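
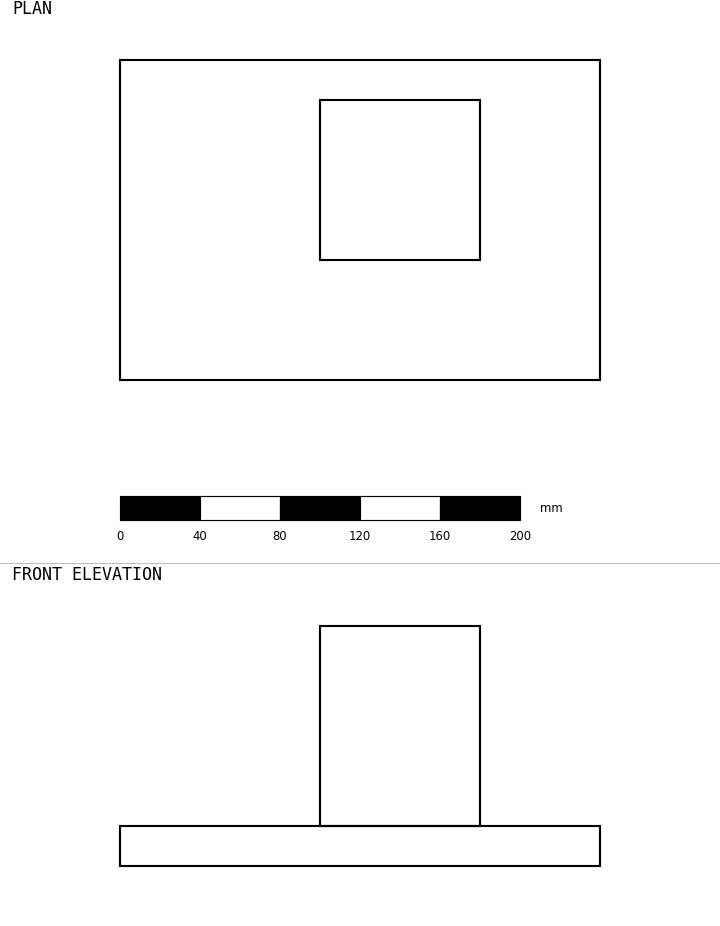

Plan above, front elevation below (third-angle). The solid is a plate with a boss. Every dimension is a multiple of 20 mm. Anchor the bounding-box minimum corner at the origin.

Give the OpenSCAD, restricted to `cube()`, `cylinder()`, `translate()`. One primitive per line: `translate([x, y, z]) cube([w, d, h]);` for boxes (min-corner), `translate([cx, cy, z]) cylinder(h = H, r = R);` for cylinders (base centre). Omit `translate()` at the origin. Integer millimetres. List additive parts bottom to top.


cube([240, 160, 20]);
translate([100, 60, 20]) cube([80, 80, 100]);


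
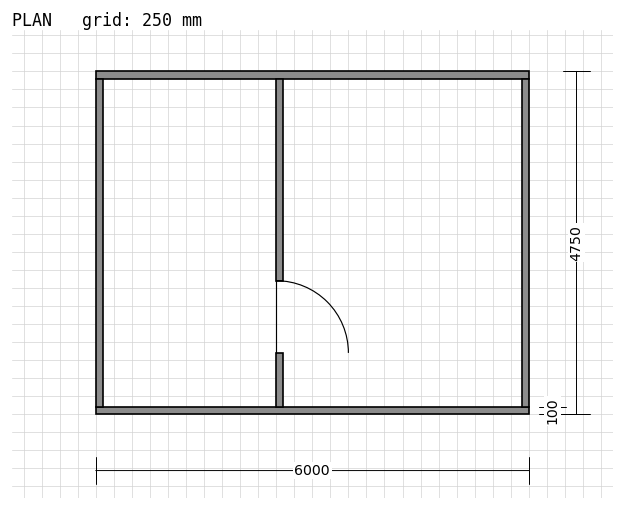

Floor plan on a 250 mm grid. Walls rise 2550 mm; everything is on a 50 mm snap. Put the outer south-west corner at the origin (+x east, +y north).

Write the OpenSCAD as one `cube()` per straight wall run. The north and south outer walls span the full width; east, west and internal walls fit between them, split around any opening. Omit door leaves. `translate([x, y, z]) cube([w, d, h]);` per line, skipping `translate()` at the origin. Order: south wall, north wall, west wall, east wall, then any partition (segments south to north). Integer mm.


cube([6000, 100, 2550]);
translate([0, 4650, 0]) cube([6000, 100, 2550]);
translate([0, 100, 0]) cube([100, 4550, 2550]);
translate([5900, 100, 0]) cube([100, 4550, 2550]);
translate([2500, 100, 0]) cube([100, 750, 2550]);
translate([2500, 1850, 0]) cube([100, 2800, 2550]);


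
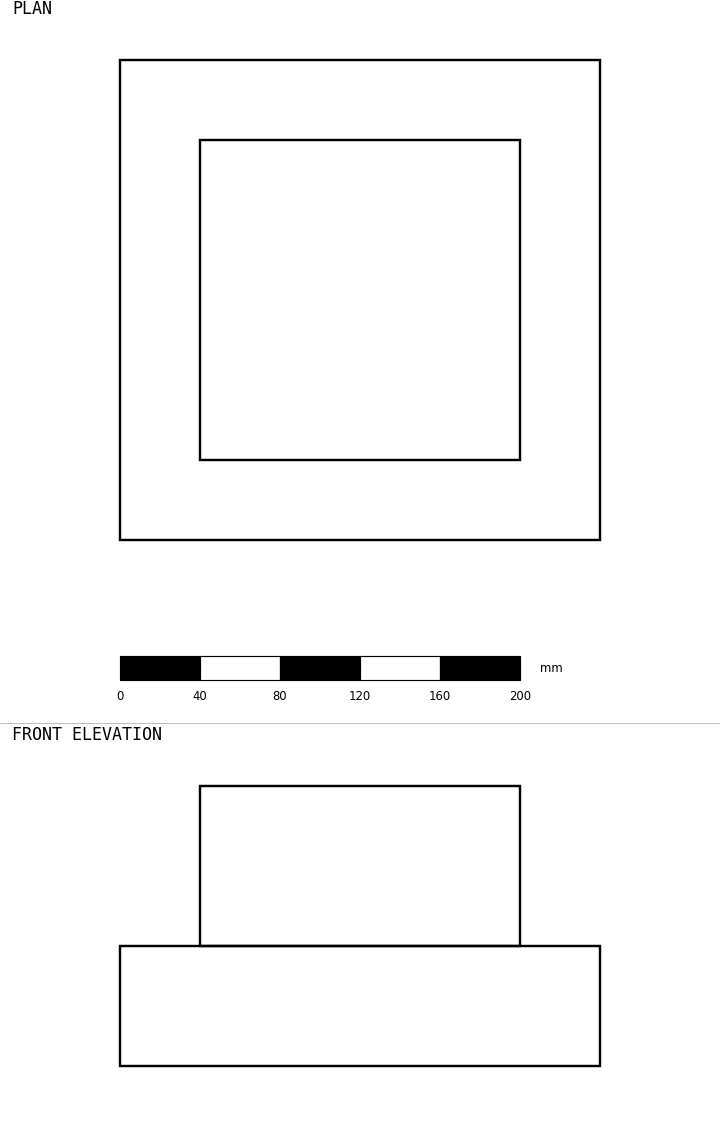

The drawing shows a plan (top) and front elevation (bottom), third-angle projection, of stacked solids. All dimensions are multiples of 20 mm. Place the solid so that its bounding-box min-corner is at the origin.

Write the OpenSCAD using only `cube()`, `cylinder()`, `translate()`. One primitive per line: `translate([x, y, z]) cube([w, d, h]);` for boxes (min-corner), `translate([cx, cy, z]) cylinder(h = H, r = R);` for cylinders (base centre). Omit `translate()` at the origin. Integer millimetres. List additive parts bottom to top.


cube([240, 240, 60]);
translate([40, 40, 60]) cube([160, 160, 80]);


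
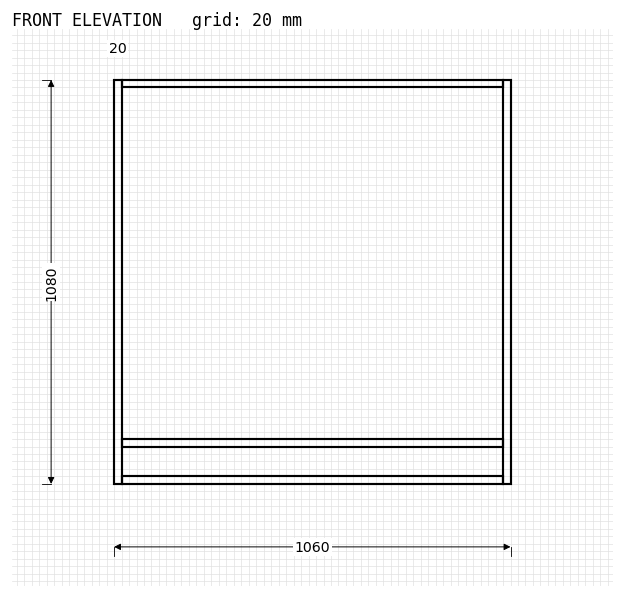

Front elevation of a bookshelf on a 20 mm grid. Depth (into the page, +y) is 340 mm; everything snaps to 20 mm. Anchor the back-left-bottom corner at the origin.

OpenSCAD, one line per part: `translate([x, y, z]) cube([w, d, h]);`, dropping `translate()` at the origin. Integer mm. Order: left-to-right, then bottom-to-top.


cube([20, 340, 1080]);
translate([20, 0, 0]) cube([1020, 340, 20]);
translate([20, 0, 100]) cube([1020, 340, 20]);
translate([20, 0, 1060]) cube([1020, 340, 20]);
translate([1040, 0, 0]) cube([20, 340, 1080]);


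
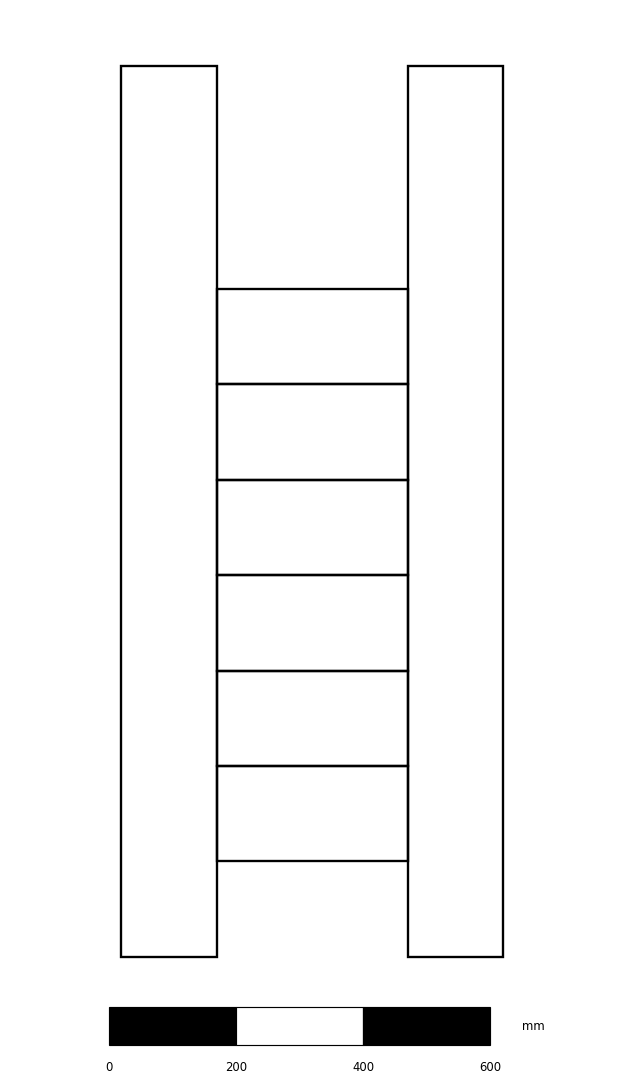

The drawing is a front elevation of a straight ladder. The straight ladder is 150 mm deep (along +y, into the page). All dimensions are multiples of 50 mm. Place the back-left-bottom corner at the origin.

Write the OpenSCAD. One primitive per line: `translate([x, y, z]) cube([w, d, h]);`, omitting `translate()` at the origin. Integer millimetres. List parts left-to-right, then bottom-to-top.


cube([150, 150, 1400]);
translate([150, 0, 150]) cube([300, 150, 150]);
translate([150, 0, 300]) cube([300, 150, 150]);
translate([150, 0, 450]) cube([300, 150, 150]);
translate([150, 0, 600]) cube([300, 150, 150]);
translate([150, 0, 750]) cube([300, 150, 150]);
translate([150, 0, 900]) cube([300, 150, 150]);
translate([450, 0, 0]) cube([150, 150, 1400]);


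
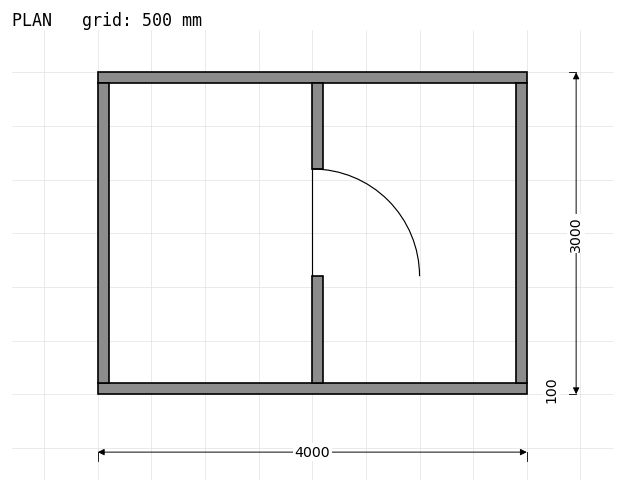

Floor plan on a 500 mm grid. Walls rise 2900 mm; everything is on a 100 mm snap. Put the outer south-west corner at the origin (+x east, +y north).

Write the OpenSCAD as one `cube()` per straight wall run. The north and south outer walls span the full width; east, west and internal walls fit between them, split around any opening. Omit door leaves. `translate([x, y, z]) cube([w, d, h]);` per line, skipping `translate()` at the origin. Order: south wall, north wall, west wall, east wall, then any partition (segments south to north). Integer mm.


cube([4000, 100, 2900]);
translate([0, 2900, 0]) cube([4000, 100, 2900]);
translate([0, 100, 0]) cube([100, 2800, 2900]);
translate([3900, 100, 0]) cube([100, 2800, 2900]);
translate([2000, 100, 0]) cube([100, 1000, 2900]);
translate([2000, 2100, 0]) cube([100, 800, 2900]);


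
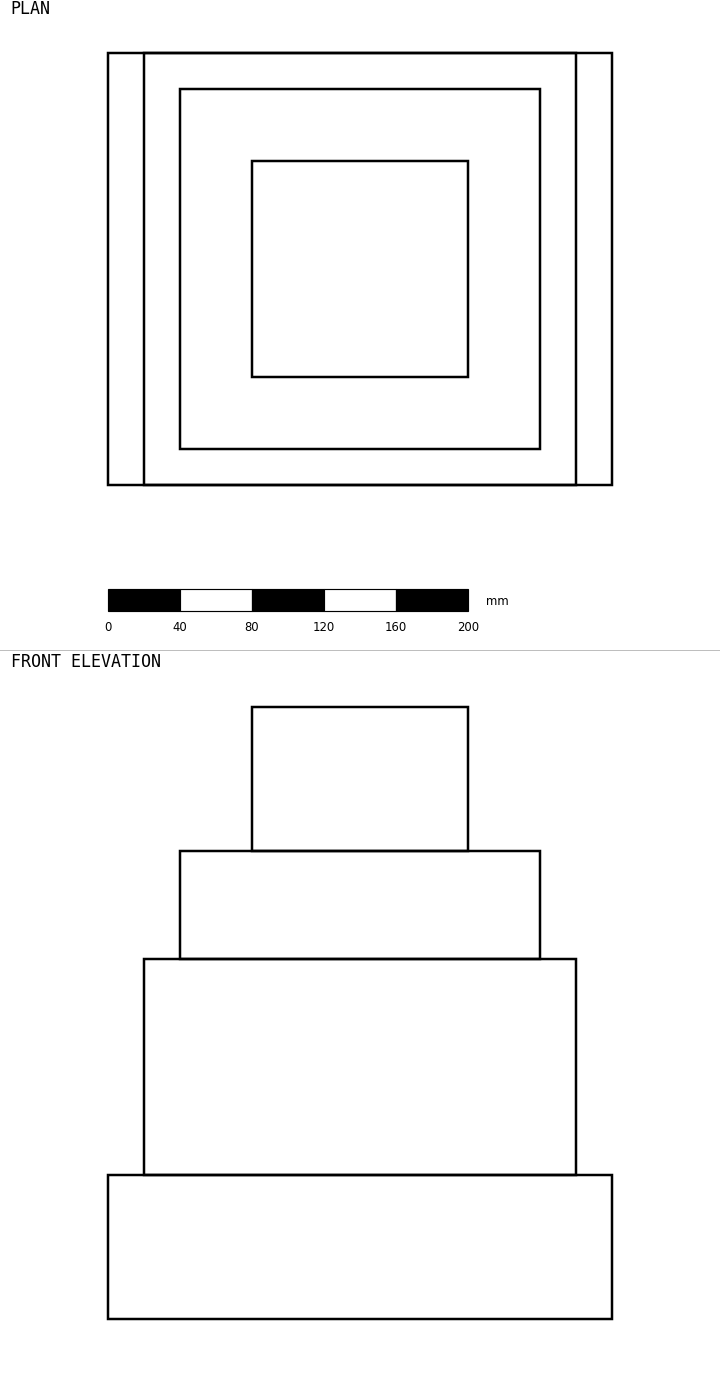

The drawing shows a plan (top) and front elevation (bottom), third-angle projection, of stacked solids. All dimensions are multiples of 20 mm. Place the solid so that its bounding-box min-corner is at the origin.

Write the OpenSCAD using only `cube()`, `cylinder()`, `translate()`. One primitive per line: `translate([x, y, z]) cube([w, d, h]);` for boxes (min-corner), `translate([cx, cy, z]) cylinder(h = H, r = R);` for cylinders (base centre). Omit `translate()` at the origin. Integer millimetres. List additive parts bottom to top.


cube([280, 240, 80]);
translate([20, 0, 80]) cube([240, 240, 120]);
translate([40, 20, 200]) cube([200, 200, 60]);
translate([80, 60, 260]) cube([120, 120, 80]);


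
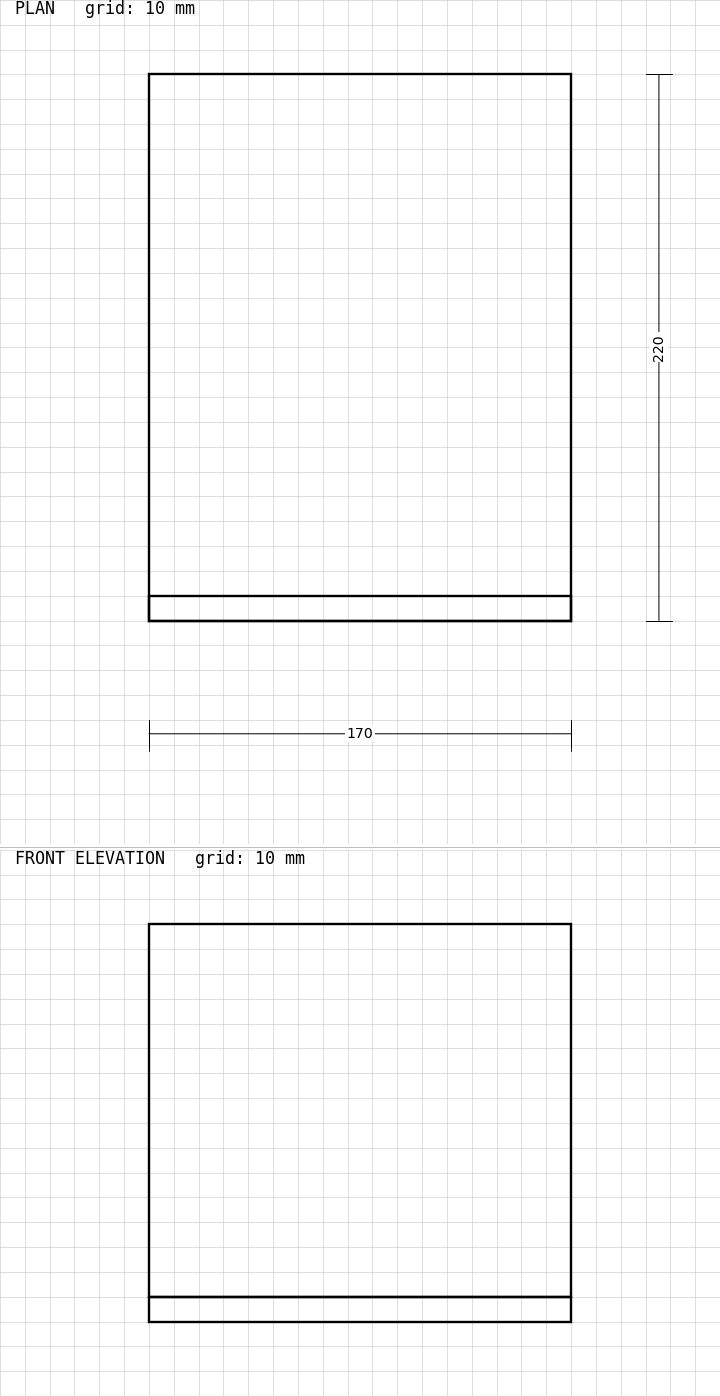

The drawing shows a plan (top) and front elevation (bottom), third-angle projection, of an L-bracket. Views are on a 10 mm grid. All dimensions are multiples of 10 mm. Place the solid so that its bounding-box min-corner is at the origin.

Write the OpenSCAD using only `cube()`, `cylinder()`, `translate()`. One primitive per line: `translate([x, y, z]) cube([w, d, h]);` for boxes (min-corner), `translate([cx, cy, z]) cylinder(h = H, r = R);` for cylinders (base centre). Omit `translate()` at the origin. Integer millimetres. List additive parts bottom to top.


cube([170, 220, 10]);
translate([0, 0, 10]) cube([170, 10, 150]);


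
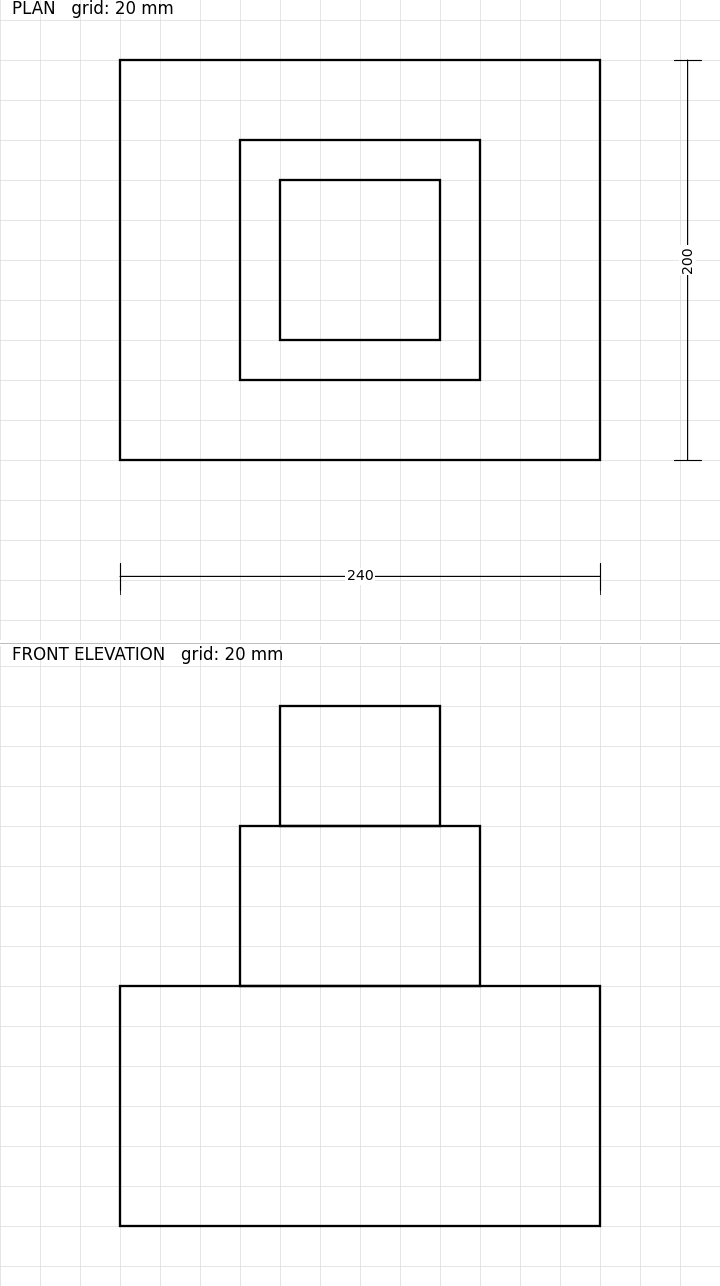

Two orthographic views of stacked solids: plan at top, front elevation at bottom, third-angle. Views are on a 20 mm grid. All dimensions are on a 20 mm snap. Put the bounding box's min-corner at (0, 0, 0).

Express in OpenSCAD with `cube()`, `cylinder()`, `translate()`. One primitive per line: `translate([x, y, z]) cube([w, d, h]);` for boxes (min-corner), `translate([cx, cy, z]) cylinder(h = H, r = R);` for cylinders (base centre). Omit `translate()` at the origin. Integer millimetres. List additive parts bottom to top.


cube([240, 200, 120]);
translate([60, 40, 120]) cube([120, 120, 80]);
translate([80, 60, 200]) cube([80, 80, 60]);


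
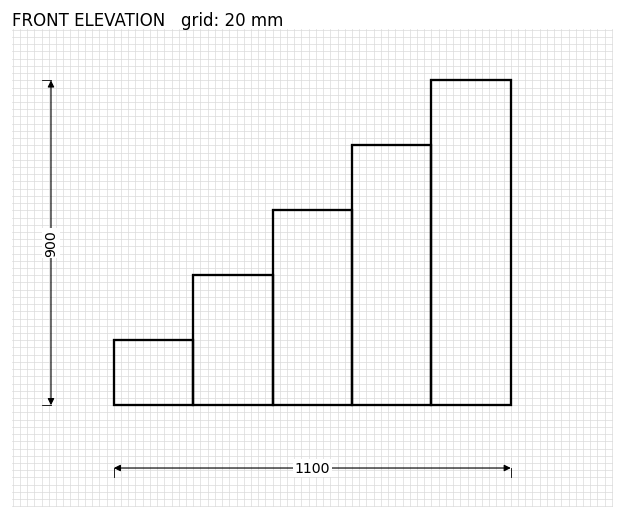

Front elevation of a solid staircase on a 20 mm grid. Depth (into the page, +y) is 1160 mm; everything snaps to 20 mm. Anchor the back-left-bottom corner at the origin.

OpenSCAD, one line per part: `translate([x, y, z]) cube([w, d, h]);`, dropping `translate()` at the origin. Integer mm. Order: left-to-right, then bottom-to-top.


cube([220, 1160, 180]);
translate([220, 0, 0]) cube([220, 1160, 360]);
translate([440, 0, 0]) cube([220, 1160, 540]);
translate([660, 0, 0]) cube([220, 1160, 720]);
translate([880, 0, 0]) cube([220, 1160, 900]);


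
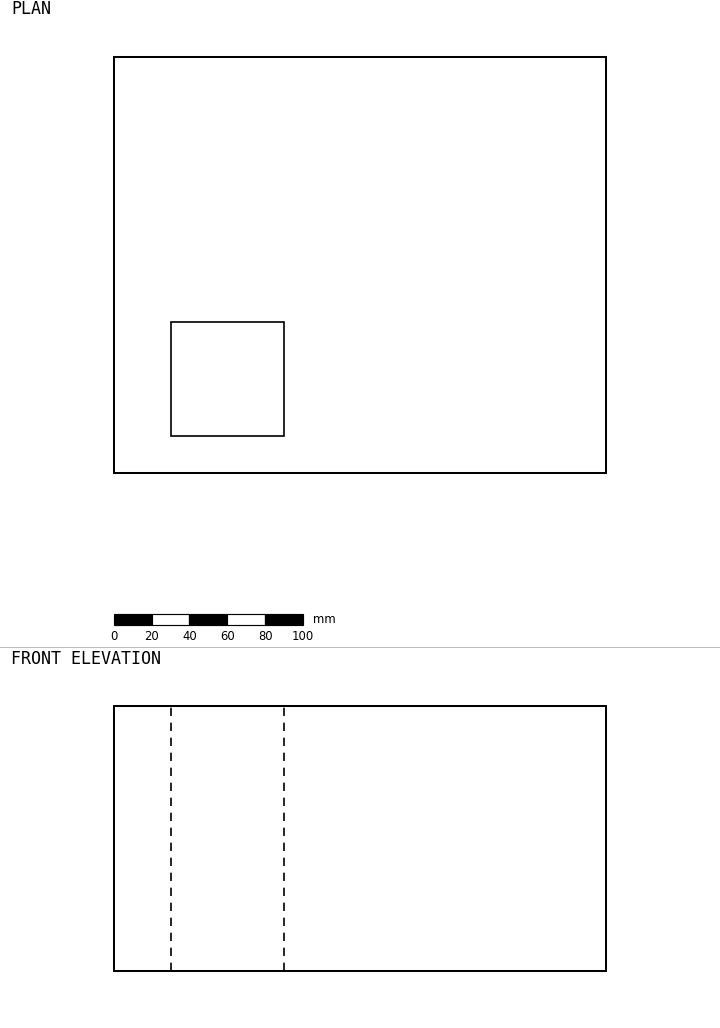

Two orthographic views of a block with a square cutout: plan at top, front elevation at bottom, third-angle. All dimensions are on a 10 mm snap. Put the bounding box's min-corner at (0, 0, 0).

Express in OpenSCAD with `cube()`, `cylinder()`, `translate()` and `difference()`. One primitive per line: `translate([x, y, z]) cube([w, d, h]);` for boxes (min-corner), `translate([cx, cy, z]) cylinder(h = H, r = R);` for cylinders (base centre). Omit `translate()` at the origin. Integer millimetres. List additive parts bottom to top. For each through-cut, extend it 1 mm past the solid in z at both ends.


difference() {
  cube([260, 220, 140]);
  translate([30, 20, -1]) cube([60, 60, 142]);
}


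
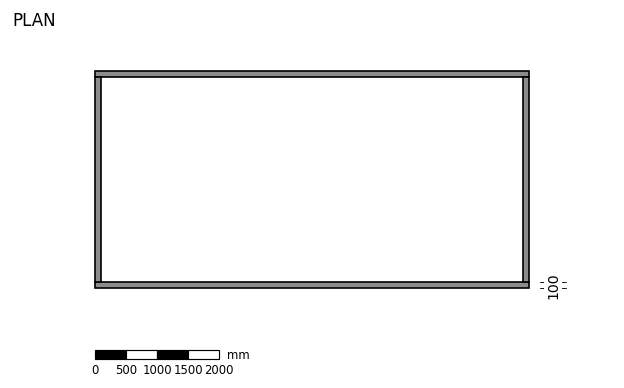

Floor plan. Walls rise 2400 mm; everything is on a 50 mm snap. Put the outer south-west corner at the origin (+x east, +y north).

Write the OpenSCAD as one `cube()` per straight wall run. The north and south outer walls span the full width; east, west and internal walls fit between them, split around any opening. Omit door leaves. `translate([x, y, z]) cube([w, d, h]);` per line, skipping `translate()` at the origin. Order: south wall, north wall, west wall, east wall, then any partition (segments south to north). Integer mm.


cube([7000, 100, 2400]);
translate([0, 3400, 0]) cube([7000, 100, 2400]);
translate([0, 100, 0]) cube([100, 3300, 2400]);
translate([6900, 100, 0]) cube([100, 3300, 2400]);


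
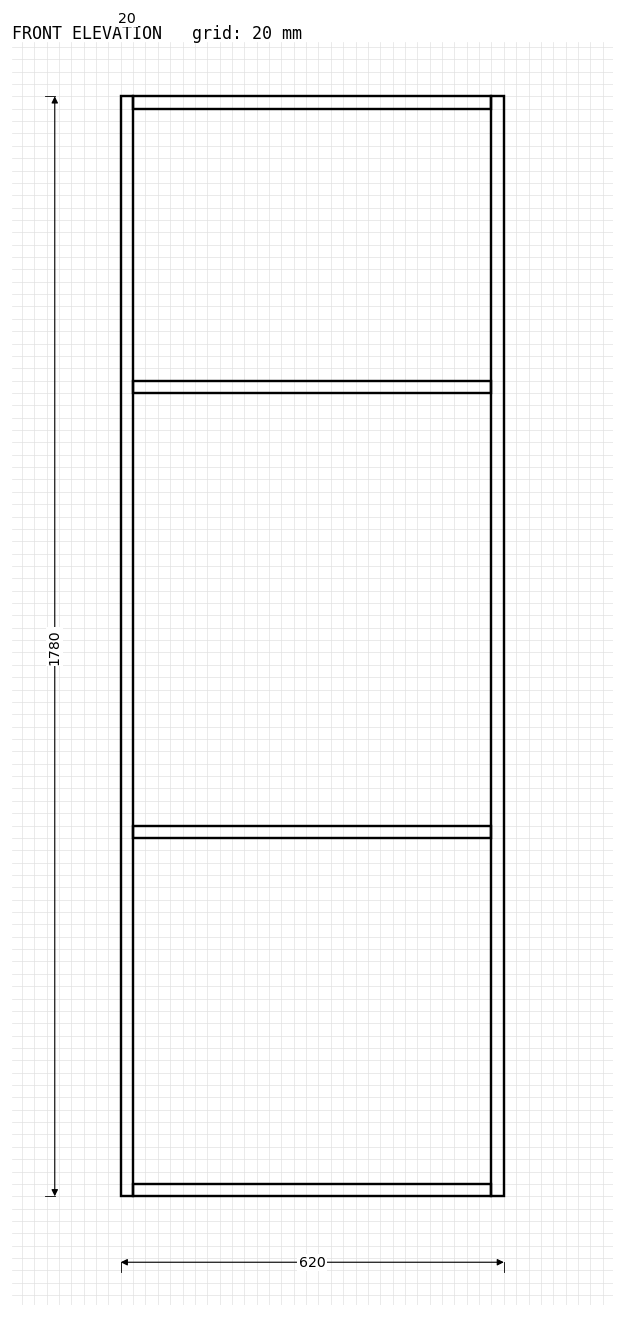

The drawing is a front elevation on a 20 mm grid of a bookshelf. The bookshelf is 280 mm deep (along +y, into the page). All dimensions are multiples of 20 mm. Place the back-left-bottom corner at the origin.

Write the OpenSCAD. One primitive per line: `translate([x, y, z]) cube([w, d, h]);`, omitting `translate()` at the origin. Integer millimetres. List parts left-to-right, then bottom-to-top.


cube([20, 280, 1780]);
translate([20, 0, 0]) cube([580, 280, 20]);
translate([20, 0, 580]) cube([580, 280, 20]);
translate([20, 0, 1300]) cube([580, 280, 20]);
translate([20, 0, 1760]) cube([580, 280, 20]);
translate([600, 0, 0]) cube([20, 280, 1780]);


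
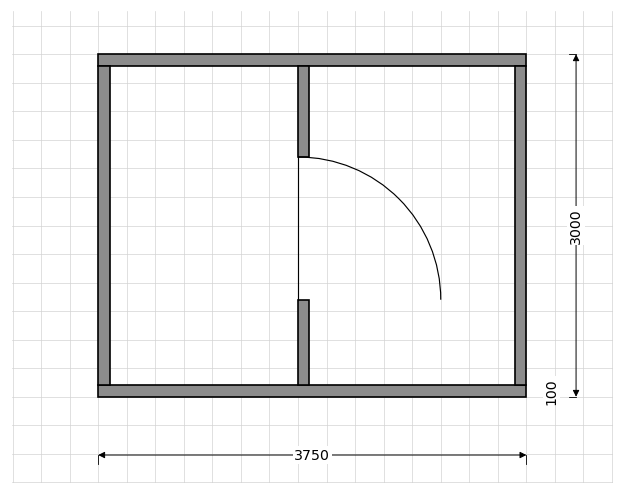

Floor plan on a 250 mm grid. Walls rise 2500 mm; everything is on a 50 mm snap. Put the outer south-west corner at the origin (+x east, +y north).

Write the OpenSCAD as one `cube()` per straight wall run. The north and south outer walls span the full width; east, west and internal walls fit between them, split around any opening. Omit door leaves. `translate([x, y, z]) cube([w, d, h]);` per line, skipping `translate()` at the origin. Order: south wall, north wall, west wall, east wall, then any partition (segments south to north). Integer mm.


cube([3750, 100, 2500]);
translate([0, 2900, 0]) cube([3750, 100, 2500]);
translate([0, 100, 0]) cube([100, 2800, 2500]);
translate([3650, 100, 0]) cube([100, 2800, 2500]);
translate([1750, 100, 0]) cube([100, 750, 2500]);
translate([1750, 2100, 0]) cube([100, 800, 2500]);


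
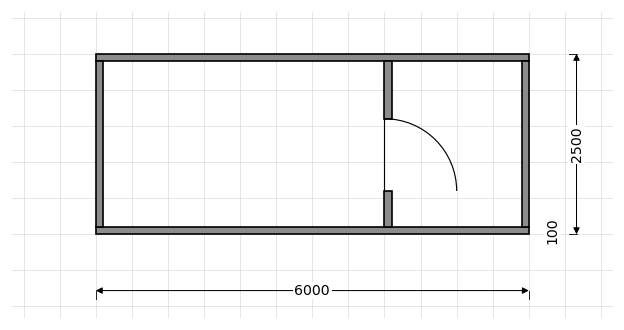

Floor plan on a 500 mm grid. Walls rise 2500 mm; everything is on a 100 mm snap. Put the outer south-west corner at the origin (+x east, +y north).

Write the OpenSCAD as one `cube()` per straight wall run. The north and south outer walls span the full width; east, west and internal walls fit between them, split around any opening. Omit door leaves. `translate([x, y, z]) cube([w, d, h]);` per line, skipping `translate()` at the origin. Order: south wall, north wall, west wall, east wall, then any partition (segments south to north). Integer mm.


cube([6000, 100, 2500]);
translate([0, 2400, 0]) cube([6000, 100, 2500]);
translate([0, 100, 0]) cube([100, 2300, 2500]);
translate([5900, 100, 0]) cube([100, 2300, 2500]);
translate([4000, 100, 0]) cube([100, 500, 2500]);
translate([4000, 1600, 0]) cube([100, 800, 2500]);


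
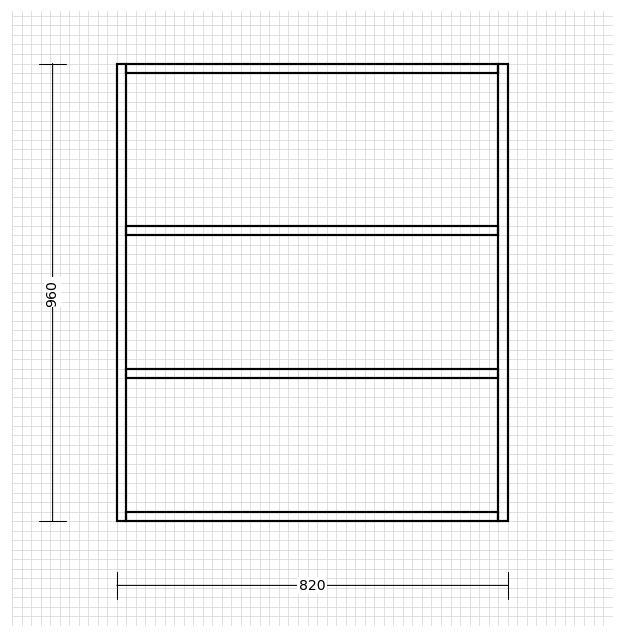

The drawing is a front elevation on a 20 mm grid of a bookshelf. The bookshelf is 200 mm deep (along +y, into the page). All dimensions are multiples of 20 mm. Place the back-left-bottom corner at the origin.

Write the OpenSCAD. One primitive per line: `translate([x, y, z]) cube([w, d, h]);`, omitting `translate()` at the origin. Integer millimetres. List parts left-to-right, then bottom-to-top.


cube([20, 200, 960]);
translate([20, 0, 0]) cube([780, 200, 20]);
translate([20, 0, 300]) cube([780, 200, 20]);
translate([20, 0, 600]) cube([780, 200, 20]);
translate([20, 0, 940]) cube([780, 200, 20]);
translate([800, 0, 0]) cube([20, 200, 960]);


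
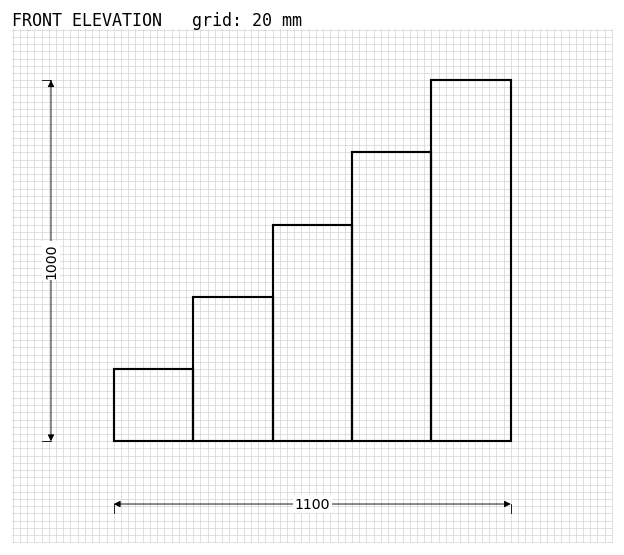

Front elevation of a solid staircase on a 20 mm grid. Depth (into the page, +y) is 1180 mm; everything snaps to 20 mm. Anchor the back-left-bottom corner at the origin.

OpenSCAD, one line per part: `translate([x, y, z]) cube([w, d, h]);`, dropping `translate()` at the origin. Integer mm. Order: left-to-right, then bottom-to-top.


cube([220, 1180, 200]);
translate([220, 0, 0]) cube([220, 1180, 400]);
translate([440, 0, 0]) cube([220, 1180, 600]);
translate([660, 0, 0]) cube([220, 1180, 800]);
translate([880, 0, 0]) cube([220, 1180, 1000]);


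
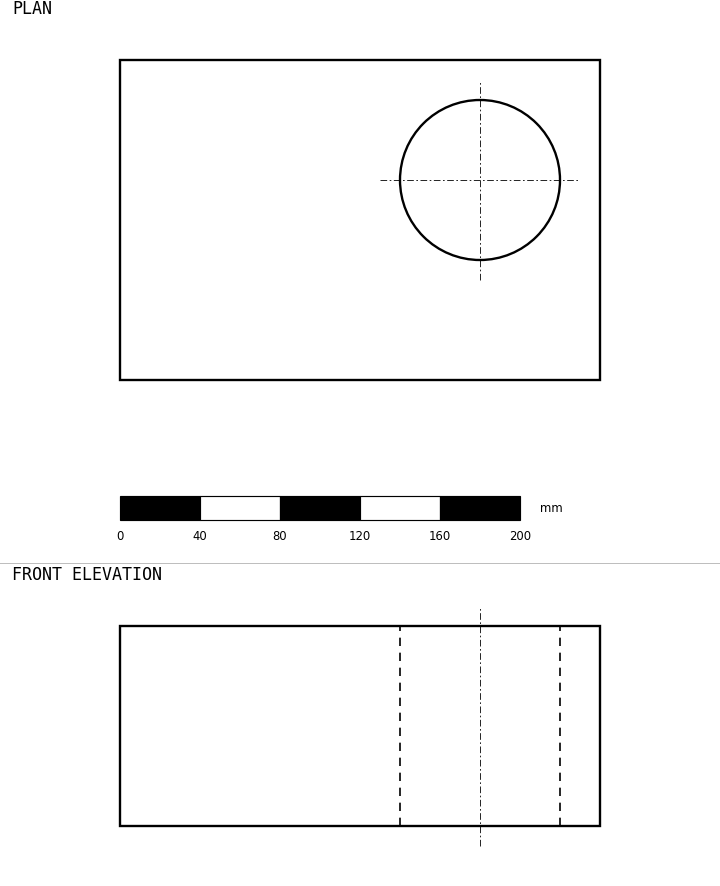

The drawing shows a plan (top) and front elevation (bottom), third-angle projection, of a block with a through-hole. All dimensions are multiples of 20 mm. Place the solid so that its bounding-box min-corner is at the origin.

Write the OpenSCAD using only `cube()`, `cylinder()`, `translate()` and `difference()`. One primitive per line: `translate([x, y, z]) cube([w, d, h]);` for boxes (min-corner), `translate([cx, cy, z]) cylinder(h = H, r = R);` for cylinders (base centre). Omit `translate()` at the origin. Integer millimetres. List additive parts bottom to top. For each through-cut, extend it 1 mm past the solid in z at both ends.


difference() {
  cube([240, 160, 100]);
  translate([180, 100, -1]) cylinder(h = 102, r = 40);
}


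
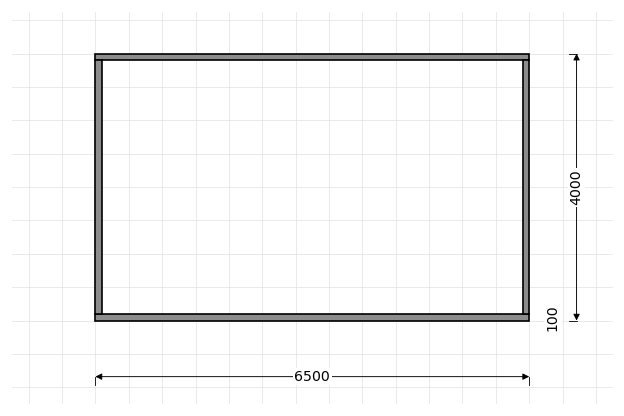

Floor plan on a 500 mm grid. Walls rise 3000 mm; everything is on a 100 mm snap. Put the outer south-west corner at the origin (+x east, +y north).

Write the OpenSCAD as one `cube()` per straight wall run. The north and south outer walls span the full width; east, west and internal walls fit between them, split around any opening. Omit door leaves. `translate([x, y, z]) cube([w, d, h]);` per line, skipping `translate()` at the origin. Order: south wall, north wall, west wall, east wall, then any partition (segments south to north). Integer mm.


cube([6500, 100, 3000]);
translate([0, 3900, 0]) cube([6500, 100, 3000]);
translate([0, 100, 0]) cube([100, 3800, 3000]);
translate([6400, 100, 0]) cube([100, 3800, 3000]);


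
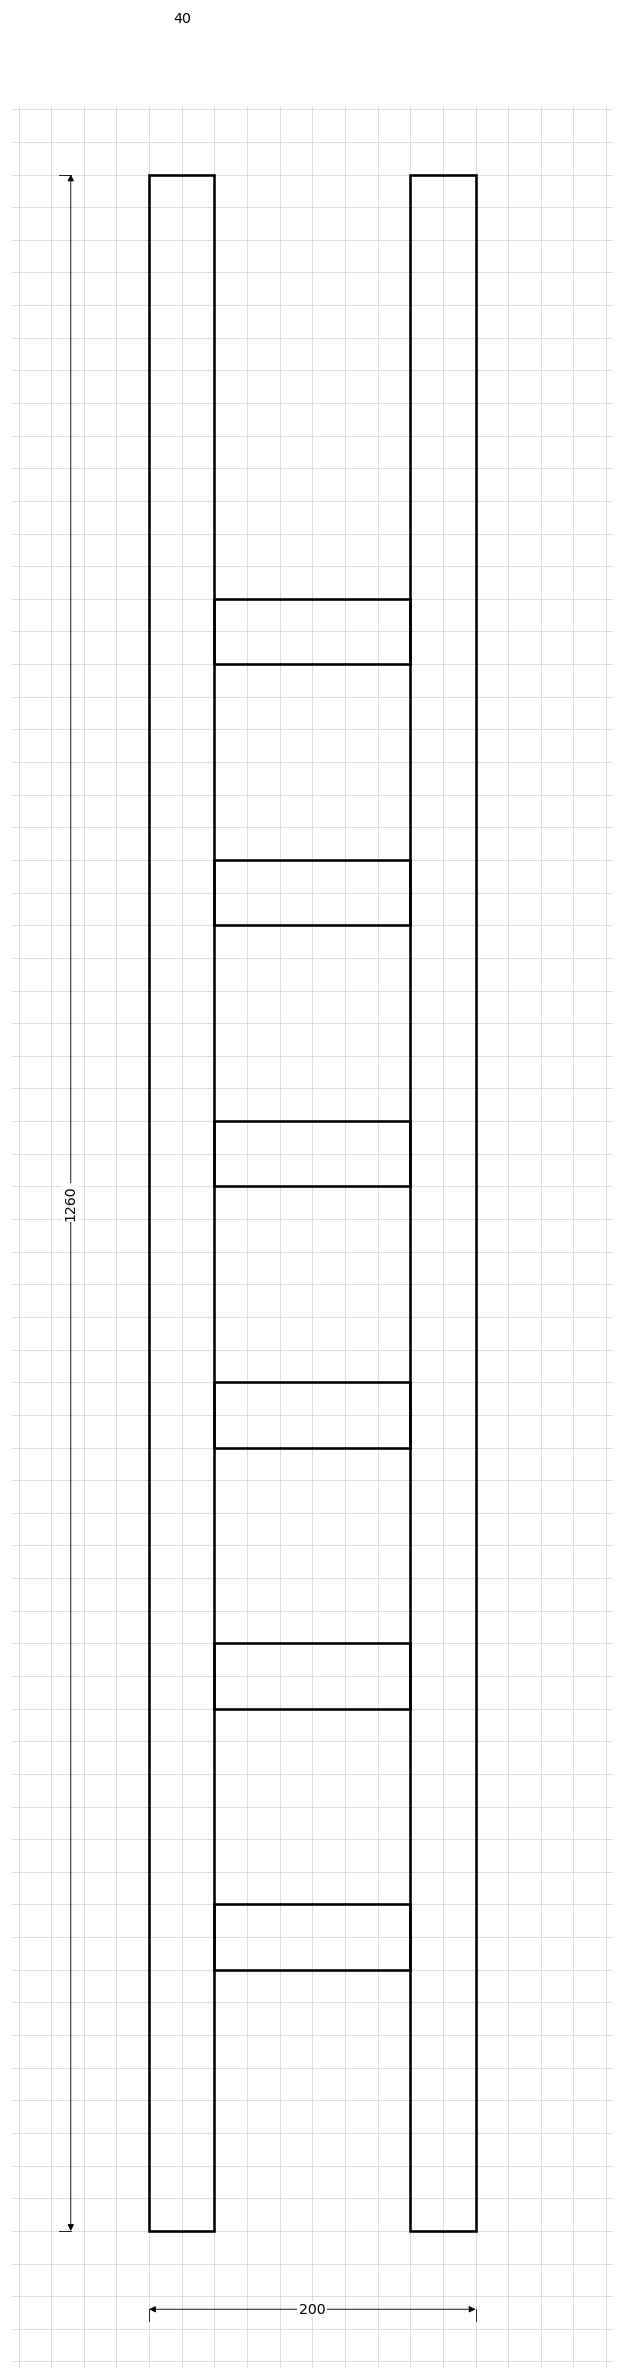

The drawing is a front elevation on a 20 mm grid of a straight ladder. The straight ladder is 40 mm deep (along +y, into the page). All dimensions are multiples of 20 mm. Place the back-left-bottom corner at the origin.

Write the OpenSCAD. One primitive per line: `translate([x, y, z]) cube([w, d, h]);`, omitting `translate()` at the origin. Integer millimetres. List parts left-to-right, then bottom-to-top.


cube([40, 40, 1260]);
translate([40, 0, 160]) cube([120, 40, 40]);
translate([40, 0, 320]) cube([120, 40, 40]);
translate([40, 0, 480]) cube([120, 40, 40]);
translate([40, 0, 640]) cube([120, 40, 40]);
translate([40, 0, 800]) cube([120, 40, 40]);
translate([40, 0, 960]) cube([120, 40, 40]);
translate([160, 0, 0]) cube([40, 40, 1260]);


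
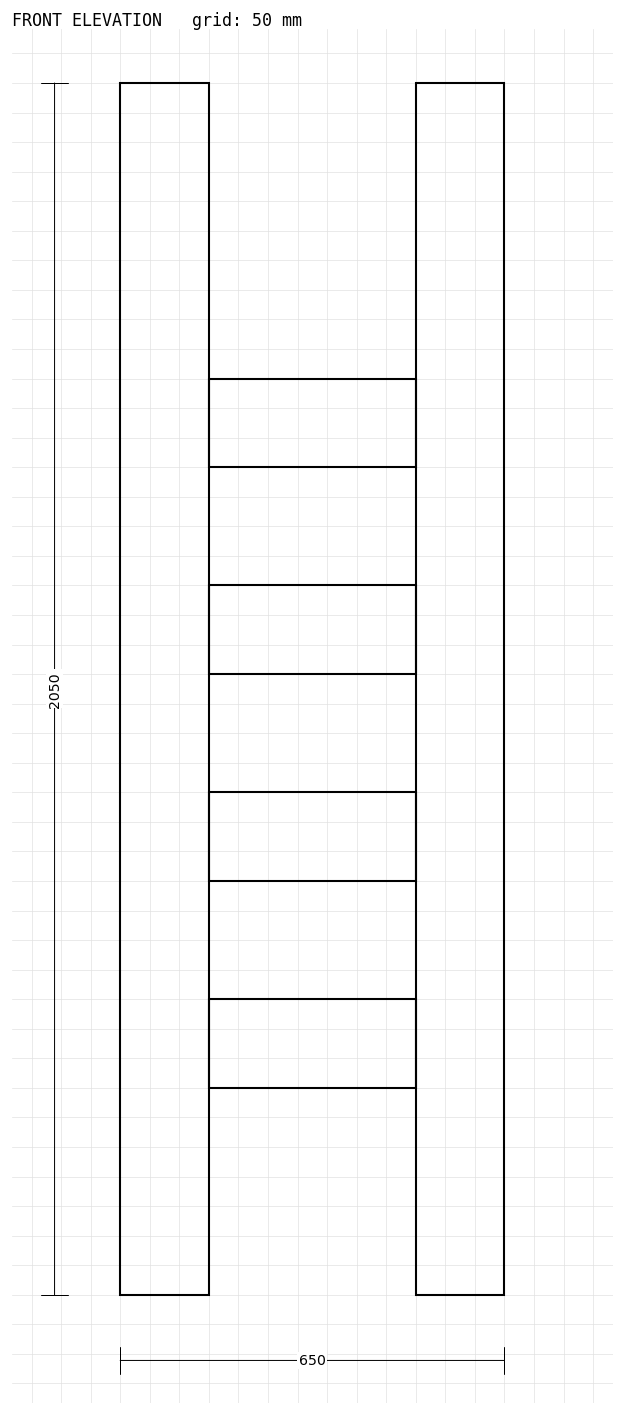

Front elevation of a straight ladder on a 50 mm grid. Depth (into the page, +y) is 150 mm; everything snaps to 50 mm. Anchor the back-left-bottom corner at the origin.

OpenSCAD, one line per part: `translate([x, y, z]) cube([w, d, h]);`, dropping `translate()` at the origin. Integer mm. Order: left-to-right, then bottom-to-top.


cube([150, 150, 2050]);
translate([150, 0, 350]) cube([350, 150, 150]);
translate([150, 0, 700]) cube([350, 150, 150]);
translate([150, 0, 1050]) cube([350, 150, 150]);
translate([150, 0, 1400]) cube([350, 150, 150]);
translate([500, 0, 0]) cube([150, 150, 2050]);


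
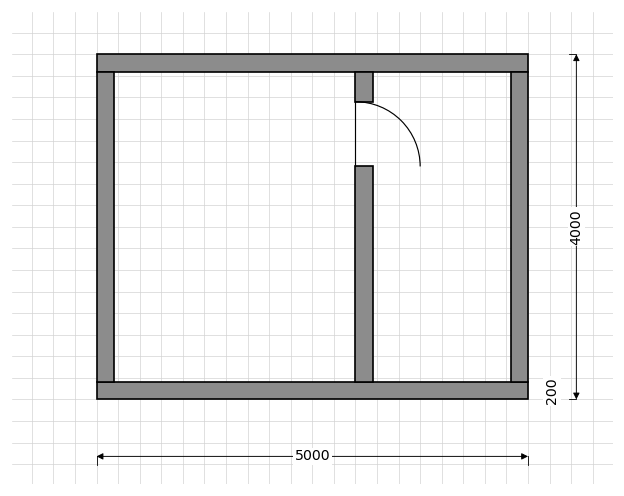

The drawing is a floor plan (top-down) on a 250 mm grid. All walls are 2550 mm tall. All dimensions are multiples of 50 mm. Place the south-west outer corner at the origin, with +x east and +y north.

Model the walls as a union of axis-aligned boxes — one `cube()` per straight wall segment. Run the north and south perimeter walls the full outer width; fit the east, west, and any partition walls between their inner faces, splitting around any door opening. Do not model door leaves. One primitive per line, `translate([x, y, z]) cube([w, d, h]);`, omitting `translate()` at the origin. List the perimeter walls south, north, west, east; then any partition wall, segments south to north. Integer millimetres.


cube([5000, 200, 2550]);
translate([0, 3800, 0]) cube([5000, 200, 2550]);
translate([0, 200, 0]) cube([200, 3600, 2550]);
translate([4800, 200, 0]) cube([200, 3600, 2550]);
translate([3000, 200, 0]) cube([200, 2500, 2550]);
translate([3000, 3450, 0]) cube([200, 350, 2550]);


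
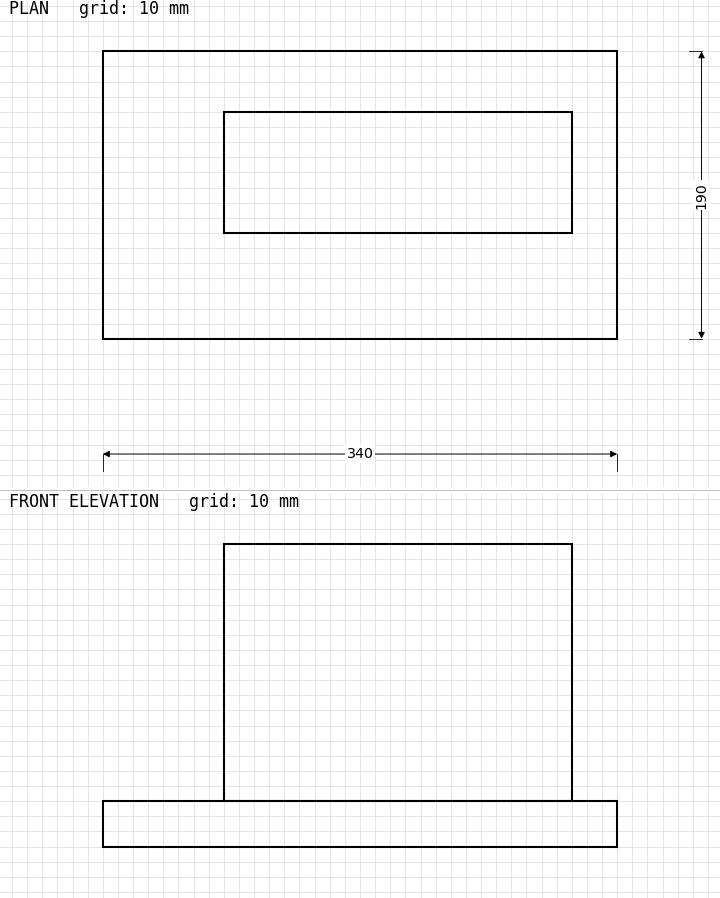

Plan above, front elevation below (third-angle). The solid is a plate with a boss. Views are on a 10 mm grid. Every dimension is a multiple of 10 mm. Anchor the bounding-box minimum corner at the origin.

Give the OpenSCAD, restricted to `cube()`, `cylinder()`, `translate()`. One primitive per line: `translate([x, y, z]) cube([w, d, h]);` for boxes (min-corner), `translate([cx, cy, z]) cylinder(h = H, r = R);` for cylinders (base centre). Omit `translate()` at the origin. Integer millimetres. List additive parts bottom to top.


cube([340, 190, 30]);
translate([80, 70, 30]) cube([230, 80, 170]);


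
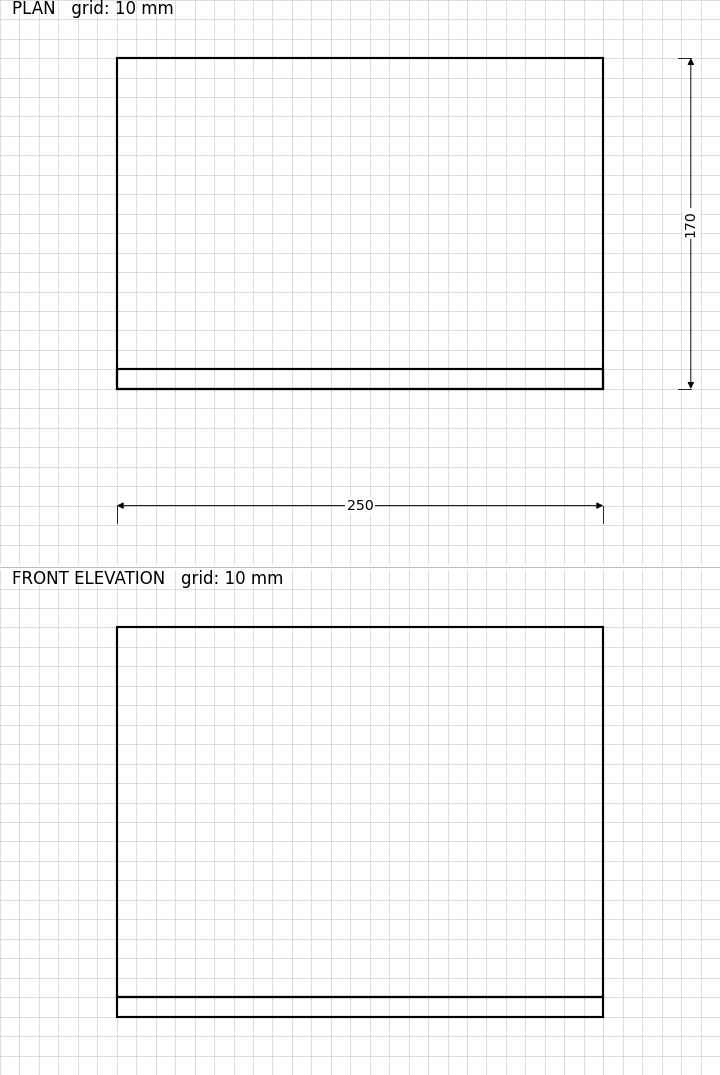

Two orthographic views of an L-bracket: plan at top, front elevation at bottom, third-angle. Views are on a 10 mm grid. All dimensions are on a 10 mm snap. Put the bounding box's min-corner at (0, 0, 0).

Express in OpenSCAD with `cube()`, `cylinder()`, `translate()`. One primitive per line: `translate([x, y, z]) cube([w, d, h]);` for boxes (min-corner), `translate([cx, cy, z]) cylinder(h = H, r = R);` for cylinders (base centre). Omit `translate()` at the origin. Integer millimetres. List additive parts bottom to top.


cube([250, 170, 10]);
translate([0, 0, 10]) cube([250, 10, 190]);


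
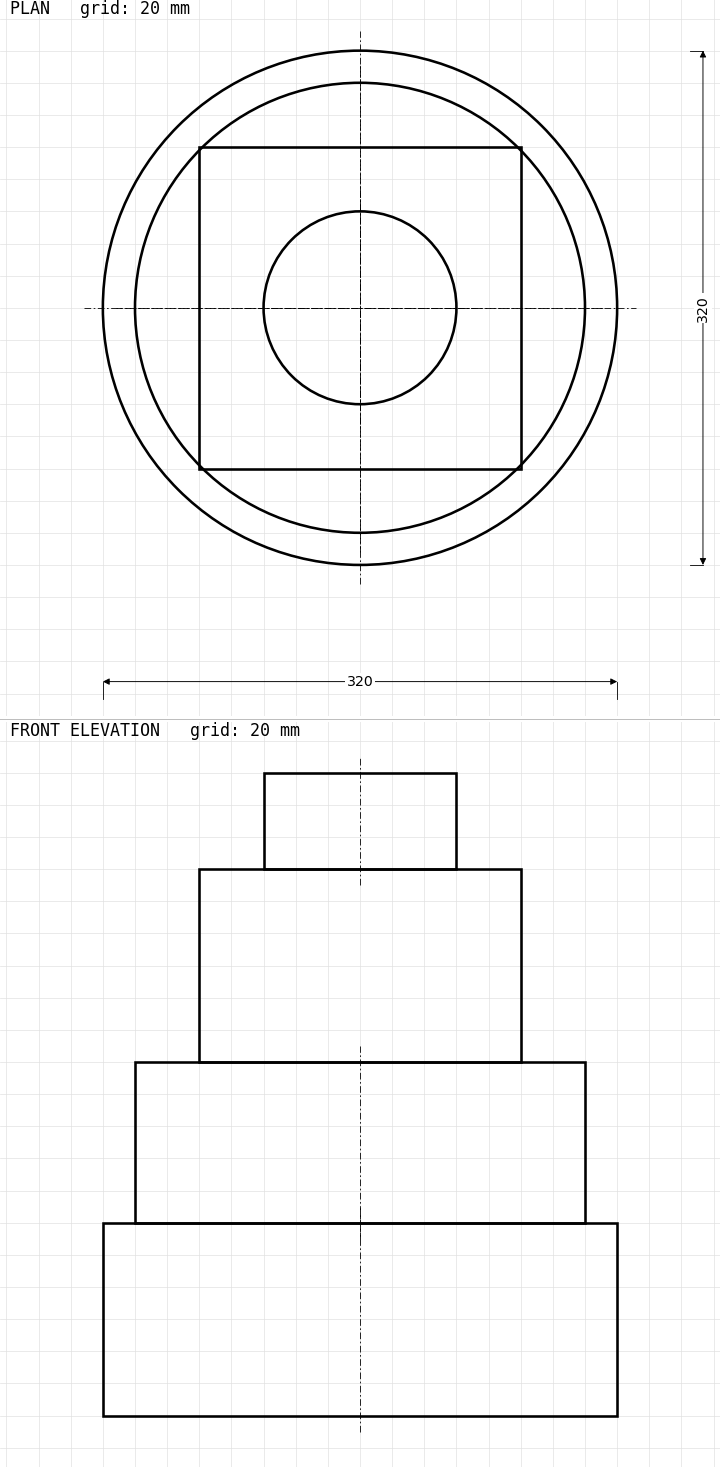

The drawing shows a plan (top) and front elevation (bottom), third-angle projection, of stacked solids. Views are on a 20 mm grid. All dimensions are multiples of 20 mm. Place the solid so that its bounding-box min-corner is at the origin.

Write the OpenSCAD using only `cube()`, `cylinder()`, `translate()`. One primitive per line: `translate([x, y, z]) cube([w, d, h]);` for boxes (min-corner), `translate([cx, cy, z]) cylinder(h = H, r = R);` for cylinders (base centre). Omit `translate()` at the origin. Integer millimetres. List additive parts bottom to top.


translate([160, 160, 0]) cylinder(h = 120, r = 160);
translate([160, 160, 120]) cylinder(h = 100, r = 140);
translate([60, 60, 220]) cube([200, 200, 120]);
translate([160, 160, 340]) cylinder(h = 60, r = 60);


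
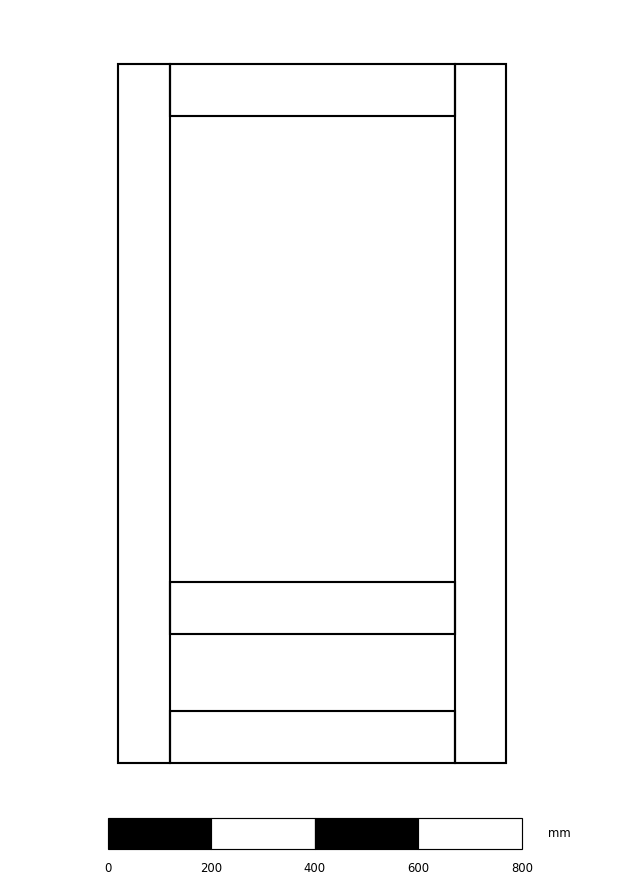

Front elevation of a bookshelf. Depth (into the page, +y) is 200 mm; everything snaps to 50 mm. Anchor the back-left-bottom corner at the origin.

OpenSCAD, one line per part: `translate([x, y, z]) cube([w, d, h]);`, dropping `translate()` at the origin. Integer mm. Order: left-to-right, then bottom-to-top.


cube([100, 200, 1350]);
translate([100, 0, 0]) cube([550, 200, 100]);
translate([100, 0, 250]) cube([550, 200, 100]);
translate([100, 0, 1250]) cube([550, 200, 100]);
translate([650, 0, 0]) cube([100, 200, 1350]);


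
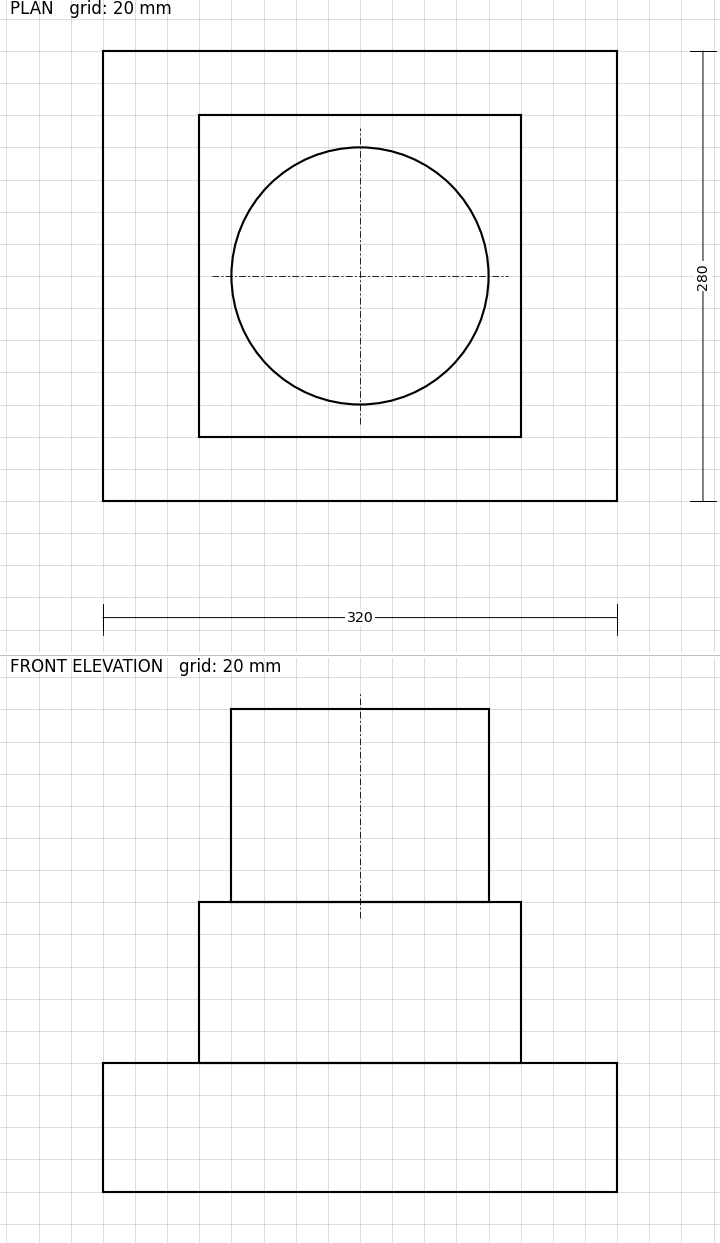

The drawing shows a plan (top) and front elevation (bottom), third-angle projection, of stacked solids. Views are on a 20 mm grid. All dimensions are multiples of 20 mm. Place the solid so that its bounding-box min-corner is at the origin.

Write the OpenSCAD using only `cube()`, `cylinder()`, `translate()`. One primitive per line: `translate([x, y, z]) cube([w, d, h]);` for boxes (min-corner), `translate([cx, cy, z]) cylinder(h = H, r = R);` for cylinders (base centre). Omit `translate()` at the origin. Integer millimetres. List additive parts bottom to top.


cube([320, 280, 80]);
translate([60, 40, 80]) cube([200, 200, 100]);
translate([160, 140, 180]) cylinder(h = 120, r = 80);


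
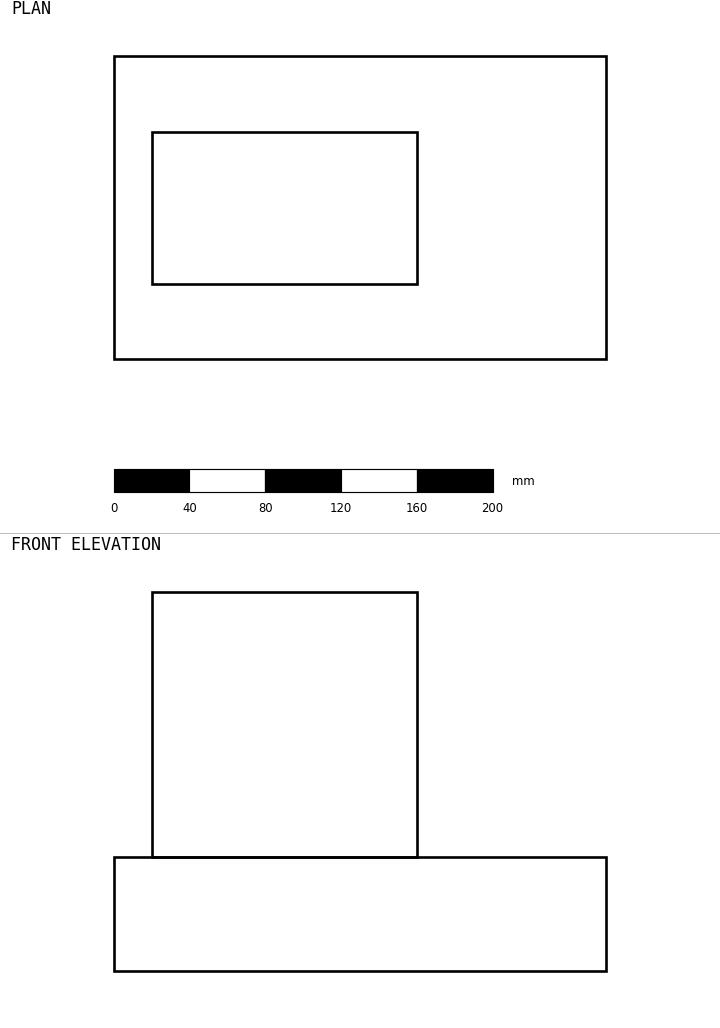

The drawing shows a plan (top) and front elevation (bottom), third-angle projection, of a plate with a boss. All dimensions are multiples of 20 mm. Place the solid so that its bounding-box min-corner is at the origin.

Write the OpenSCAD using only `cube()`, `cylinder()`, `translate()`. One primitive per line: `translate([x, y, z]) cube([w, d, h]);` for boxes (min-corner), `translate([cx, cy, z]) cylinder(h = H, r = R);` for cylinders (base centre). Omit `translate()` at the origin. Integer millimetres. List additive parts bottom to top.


cube([260, 160, 60]);
translate([20, 40, 60]) cube([140, 80, 140]);


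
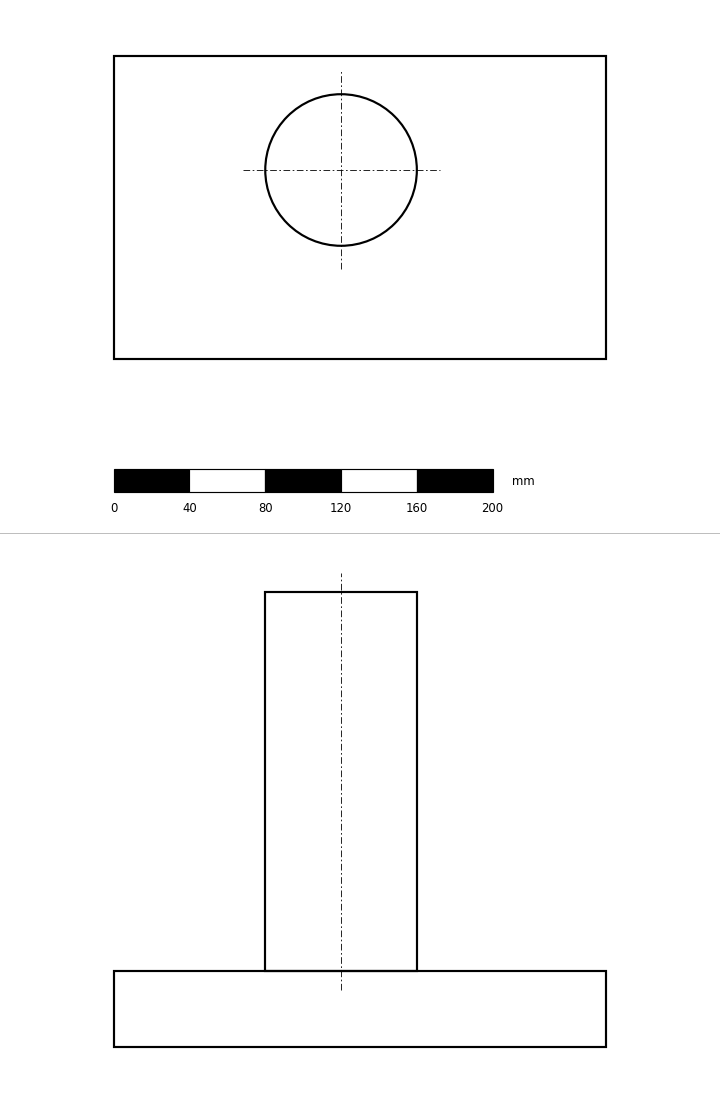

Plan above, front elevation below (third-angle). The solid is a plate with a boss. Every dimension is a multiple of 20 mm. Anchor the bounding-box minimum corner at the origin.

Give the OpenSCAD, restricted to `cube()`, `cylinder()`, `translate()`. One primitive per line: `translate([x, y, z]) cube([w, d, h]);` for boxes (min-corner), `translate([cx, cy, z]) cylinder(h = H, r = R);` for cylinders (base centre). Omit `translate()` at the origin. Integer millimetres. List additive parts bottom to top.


cube([260, 160, 40]);
translate([120, 100, 40]) cylinder(h = 200, r = 40);


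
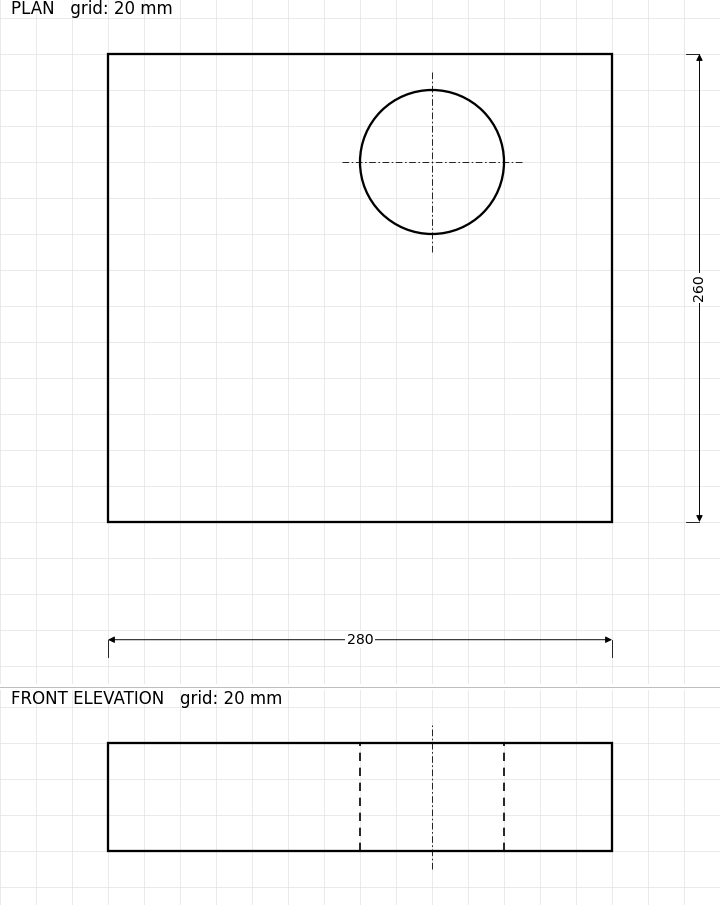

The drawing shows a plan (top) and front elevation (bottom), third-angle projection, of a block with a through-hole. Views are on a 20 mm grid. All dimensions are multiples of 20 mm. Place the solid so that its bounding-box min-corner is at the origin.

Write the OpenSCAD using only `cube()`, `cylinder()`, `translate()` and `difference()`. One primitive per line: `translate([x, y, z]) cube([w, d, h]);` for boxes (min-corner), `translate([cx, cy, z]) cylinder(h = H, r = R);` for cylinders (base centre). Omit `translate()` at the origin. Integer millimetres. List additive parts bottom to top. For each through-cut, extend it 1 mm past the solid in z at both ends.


difference() {
  cube([280, 260, 60]);
  translate([180, 200, -1]) cylinder(h = 62, r = 40);
}


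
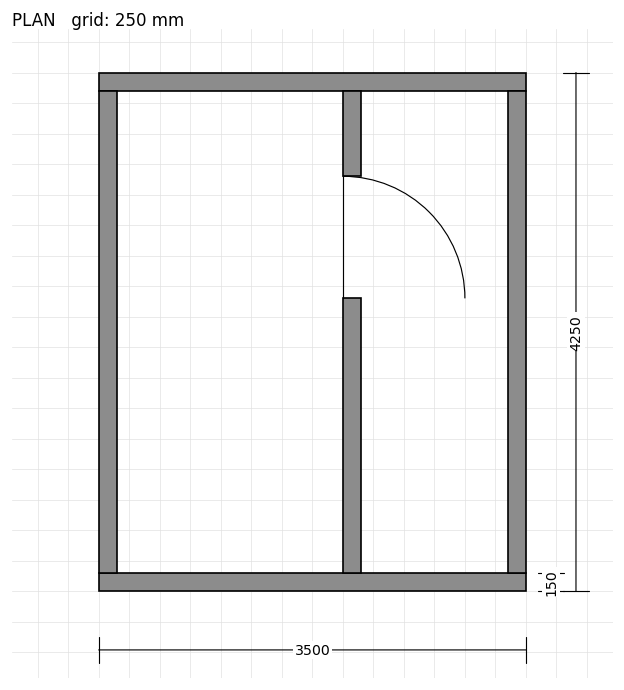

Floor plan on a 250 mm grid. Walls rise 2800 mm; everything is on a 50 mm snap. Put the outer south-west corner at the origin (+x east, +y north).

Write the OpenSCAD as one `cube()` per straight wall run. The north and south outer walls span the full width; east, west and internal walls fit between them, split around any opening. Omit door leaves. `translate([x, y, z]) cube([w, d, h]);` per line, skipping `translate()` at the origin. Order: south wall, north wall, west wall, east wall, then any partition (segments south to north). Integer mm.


cube([3500, 150, 2800]);
translate([0, 4100, 0]) cube([3500, 150, 2800]);
translate([0, 150, 0]) cube([150, 3950, 2800]);
translate([3350, 150, 0]) cube([150, 3950, 2800]);
translate([2000, 150, 0]) cube([150, 2250, 2800]);
translate([2000, 3400, 0]) cube([150, 700, 2800]);


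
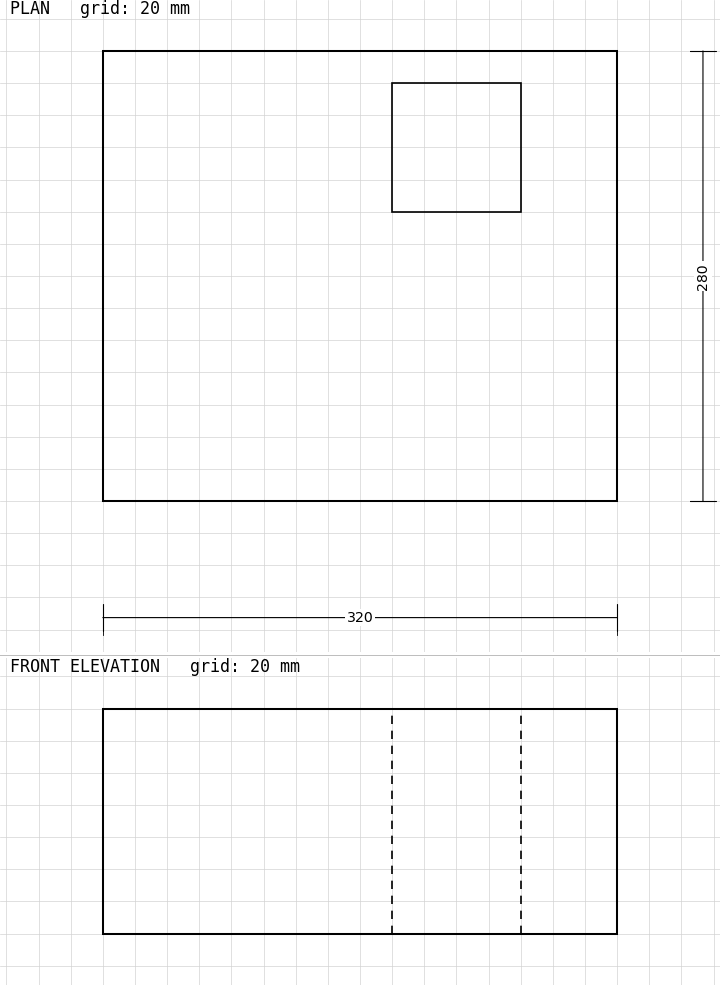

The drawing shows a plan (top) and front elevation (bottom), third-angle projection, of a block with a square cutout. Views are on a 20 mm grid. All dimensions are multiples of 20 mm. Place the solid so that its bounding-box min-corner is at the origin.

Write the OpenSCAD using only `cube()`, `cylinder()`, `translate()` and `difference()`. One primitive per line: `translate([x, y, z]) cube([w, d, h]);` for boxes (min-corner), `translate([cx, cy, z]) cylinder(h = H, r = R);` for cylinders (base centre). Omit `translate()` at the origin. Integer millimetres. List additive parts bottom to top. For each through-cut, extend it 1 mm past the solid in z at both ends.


difference() {
  cube([320, 280, 140]);
  translate([180, 180, -1]) cube([80, 80, 142]);
}


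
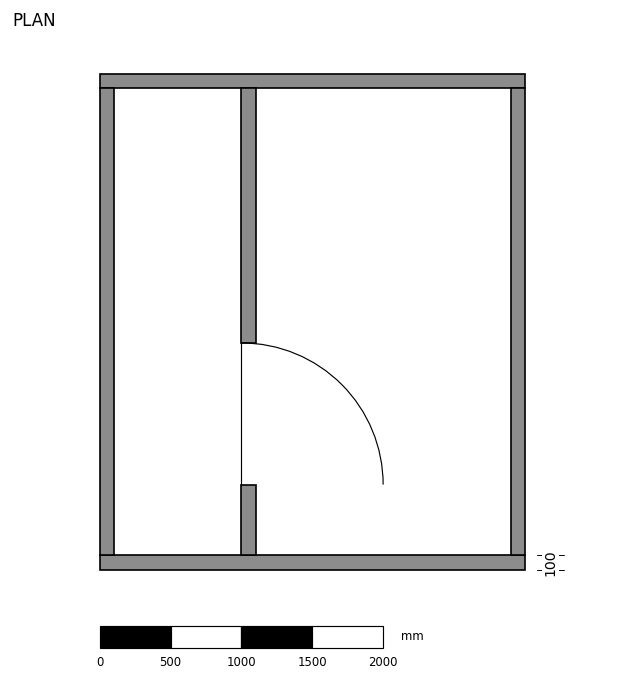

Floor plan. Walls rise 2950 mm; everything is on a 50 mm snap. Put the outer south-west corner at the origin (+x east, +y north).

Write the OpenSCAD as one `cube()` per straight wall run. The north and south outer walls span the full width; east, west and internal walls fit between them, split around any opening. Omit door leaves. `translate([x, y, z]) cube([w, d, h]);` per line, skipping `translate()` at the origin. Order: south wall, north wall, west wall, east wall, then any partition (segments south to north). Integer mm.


cube([3000, 100, 2950]);
translate([0, 3400, 0]) cube([3000, 100, 2950]);
translate([0, 100, 0]) cube([100, 3300, 2950]);
translate([2900, 100, 0]) cube([100, 3300, 2950]);
translate([1000, 100, 0]) cube([100, 500, 2950]);
translate([1000, 1600, 0]) cube([100, 1800, 2950]);


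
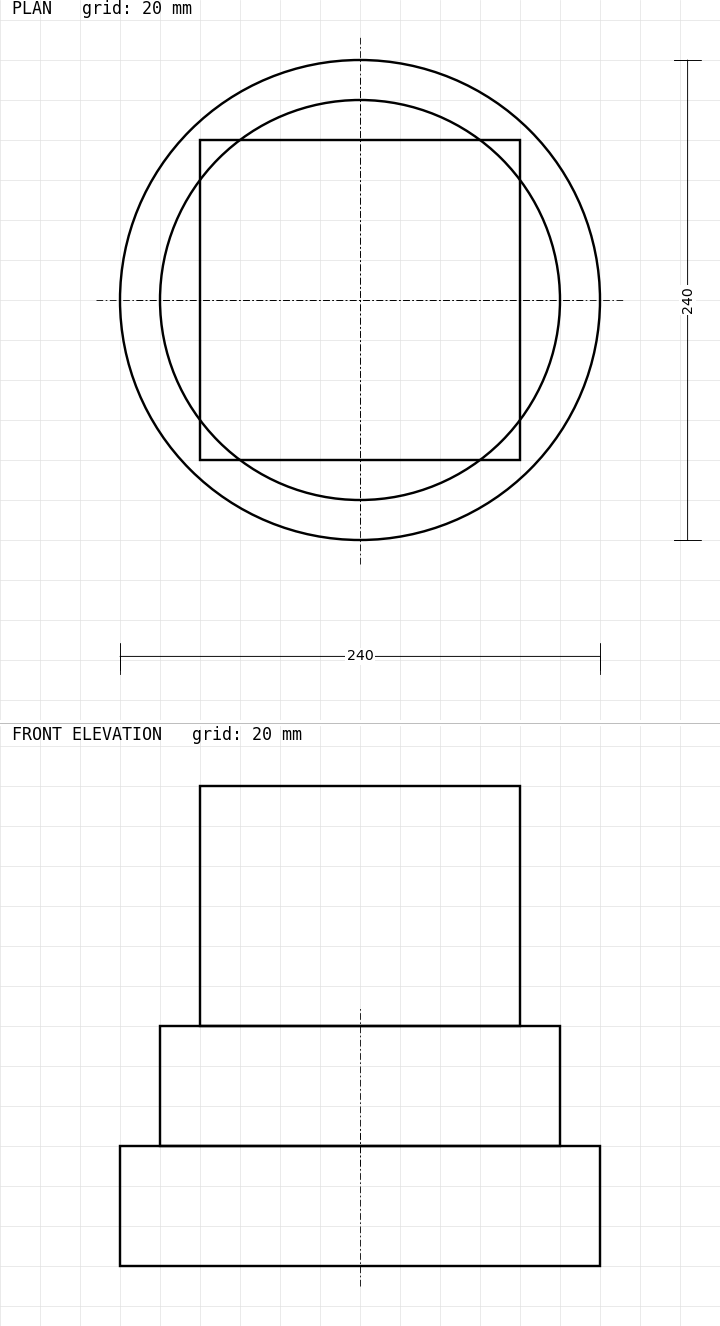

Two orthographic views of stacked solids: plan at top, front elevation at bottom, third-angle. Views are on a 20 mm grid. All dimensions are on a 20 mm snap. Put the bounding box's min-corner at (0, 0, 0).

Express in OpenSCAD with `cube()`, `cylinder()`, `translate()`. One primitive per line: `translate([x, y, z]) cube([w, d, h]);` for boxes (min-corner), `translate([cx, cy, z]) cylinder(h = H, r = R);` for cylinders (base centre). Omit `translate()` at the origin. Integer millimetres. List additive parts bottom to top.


translate([120, 120, 0]) cylinder(h = 60, r = 120);
translate([120, 120, 60]) cylinder(h = 60, r = 100);
translate([40, 40, 120]) cube([160, 160, 120]);


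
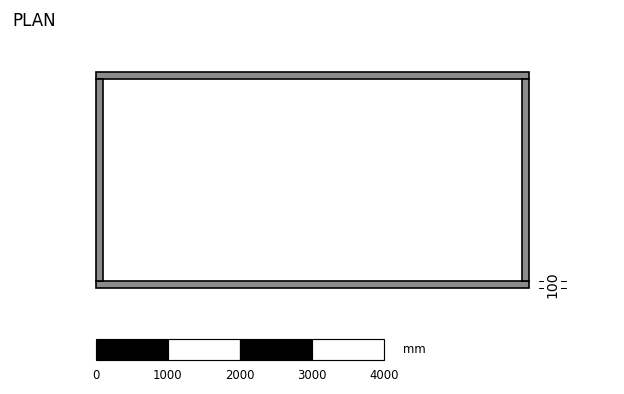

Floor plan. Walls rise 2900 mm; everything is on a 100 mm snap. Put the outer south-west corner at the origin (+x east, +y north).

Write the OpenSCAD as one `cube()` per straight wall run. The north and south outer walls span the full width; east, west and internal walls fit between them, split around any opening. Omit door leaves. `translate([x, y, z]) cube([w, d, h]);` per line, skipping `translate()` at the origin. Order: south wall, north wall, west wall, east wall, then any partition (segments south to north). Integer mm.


cube([6000, 100, 2900]);
translate([0, 2900, 0]) cube([6000, 100, 2900]);
translate([0, 100, 0]) cube([100, 2800, 2900]);
translate([5900, 100, 0]) cube([100, 2800, 2900]);
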